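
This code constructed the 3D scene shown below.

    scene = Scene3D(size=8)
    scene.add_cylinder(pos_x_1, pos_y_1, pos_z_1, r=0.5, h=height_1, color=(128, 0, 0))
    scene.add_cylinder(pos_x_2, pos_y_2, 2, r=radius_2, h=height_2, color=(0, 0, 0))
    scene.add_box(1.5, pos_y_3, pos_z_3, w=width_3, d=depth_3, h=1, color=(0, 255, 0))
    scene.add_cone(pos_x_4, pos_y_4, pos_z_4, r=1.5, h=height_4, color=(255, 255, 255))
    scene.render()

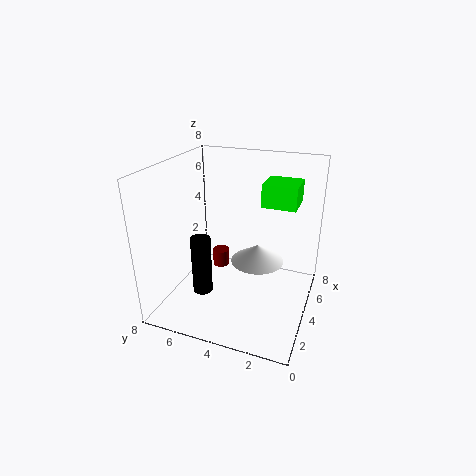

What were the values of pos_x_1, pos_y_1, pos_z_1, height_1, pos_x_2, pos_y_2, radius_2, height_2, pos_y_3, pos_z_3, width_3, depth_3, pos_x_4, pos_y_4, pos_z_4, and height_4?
pos_x_1 = 5; pos_y_1 = 5.5; pos_z_1 = 1.5; height_1 = 1; pos_x_2 = 1.5; pos_y_2 = 5; radius_2 = 0.5; height_2 = 3; pos_y_3 = 0.5; pos_z_3 = 7; width_3 = 1.5; depth_3 = 1.5; pos_x_4 = 4.5; pos_y_4 = 3; pos_z_4 = 2.5; height_4 = 1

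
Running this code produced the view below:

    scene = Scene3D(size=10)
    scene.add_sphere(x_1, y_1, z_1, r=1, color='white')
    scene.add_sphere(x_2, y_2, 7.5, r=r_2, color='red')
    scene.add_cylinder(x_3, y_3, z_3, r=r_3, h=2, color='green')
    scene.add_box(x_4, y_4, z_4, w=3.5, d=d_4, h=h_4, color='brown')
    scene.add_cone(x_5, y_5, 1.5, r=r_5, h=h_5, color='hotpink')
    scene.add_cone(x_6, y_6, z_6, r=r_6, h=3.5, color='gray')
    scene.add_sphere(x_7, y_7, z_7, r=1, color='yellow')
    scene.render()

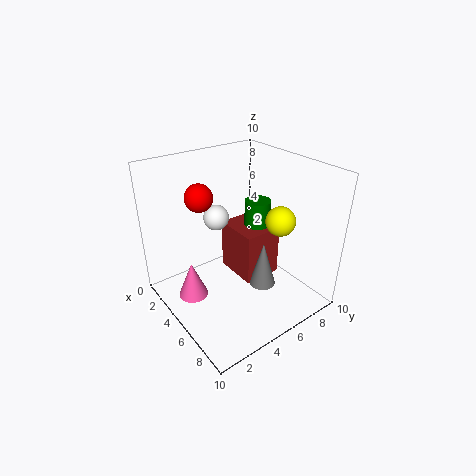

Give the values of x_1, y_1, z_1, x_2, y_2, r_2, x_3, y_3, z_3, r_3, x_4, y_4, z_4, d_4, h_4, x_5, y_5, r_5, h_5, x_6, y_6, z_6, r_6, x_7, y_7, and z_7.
x_1 = 1.5, y_1 = 5.5, z_1 = 5, x_2 = 2.5, y_2 = 3.5, r_2 = 1, x_3 = 3.5, y_3 = 8, z_3 = 4.5, r_3 = 1, x_4 = 1.5, y_4 = 6, z_4 = 0.5, d_4 = 3, h_4 = 4, x_5 = 4.5, y_5 = 1.5, r_5 = 1, h_5 = 2.5, x_6 = 5.5, y_6 = 7, z_6 = 0.5, r_6 = 1, x_7 = 7, y_7 = 7, z_7 = 6.5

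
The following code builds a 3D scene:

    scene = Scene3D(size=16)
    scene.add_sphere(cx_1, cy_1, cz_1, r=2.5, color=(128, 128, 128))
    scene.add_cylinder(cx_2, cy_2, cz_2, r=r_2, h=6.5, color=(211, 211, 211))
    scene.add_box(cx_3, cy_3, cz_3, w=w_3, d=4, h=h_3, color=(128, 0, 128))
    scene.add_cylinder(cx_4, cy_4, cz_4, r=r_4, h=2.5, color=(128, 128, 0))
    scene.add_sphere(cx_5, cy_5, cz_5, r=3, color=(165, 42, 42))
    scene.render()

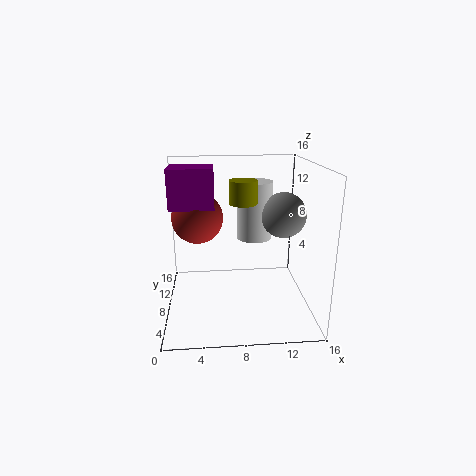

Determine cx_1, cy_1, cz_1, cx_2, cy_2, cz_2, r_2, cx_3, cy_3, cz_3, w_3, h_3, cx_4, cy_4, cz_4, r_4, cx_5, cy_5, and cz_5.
cx_1 = 13; cy_1 = 8; cz_1 = 10.5; cx_2 = 10; cy_2 = 9.5; cz_2 = 7.5; r_2 = 2; cx_3 = 0.5; cy_3 = 8.5; cz_3 = 11; w_3 = 5; h_3 = 4.5; cx_4 = 8.5; cy_4 = 7.5; cz_4 = 12; r_4 = 1.5; cx_5 = 3.5; cy_5 = 11; cz_5 = 9.5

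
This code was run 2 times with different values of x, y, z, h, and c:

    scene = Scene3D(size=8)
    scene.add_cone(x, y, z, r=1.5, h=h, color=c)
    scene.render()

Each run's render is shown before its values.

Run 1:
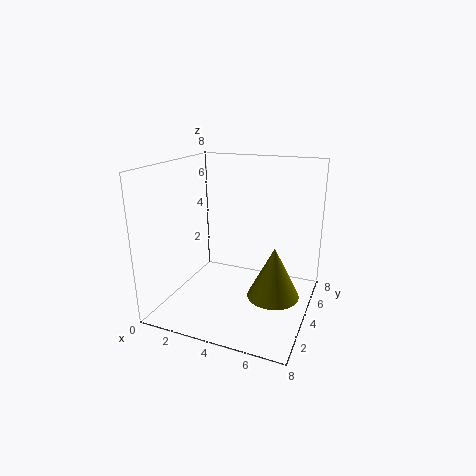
x = 6
y = 4.5
z = 0.5
h = 3
c = 'olive'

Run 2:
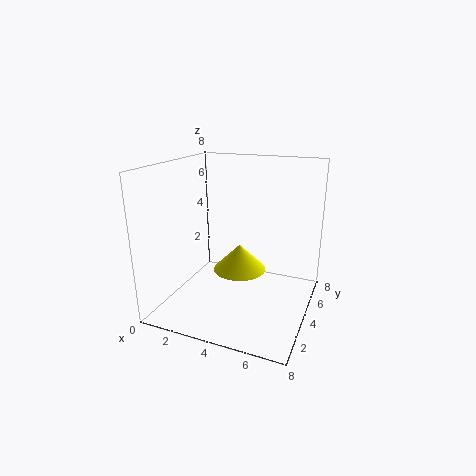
x = 4
y = 4.25
z = 2
h = 1.5
c = 'yellow'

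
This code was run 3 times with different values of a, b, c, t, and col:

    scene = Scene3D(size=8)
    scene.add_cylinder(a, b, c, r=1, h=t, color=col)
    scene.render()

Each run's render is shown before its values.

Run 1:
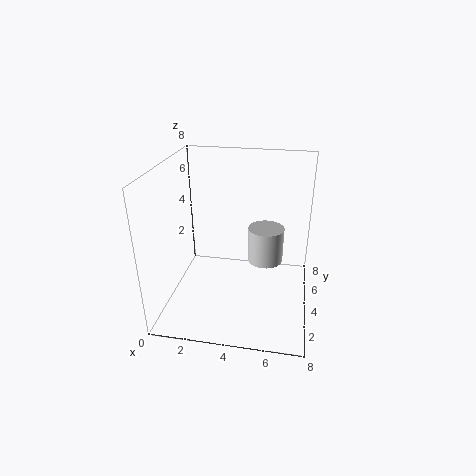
a = 5.5
b = 4.5
c = 2.5
t = 2
col = 'lightgray'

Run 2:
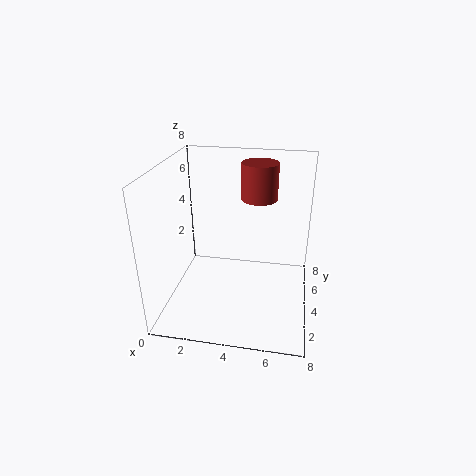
a = 5
b = 5
c = 6
t = 2
col = 'brown'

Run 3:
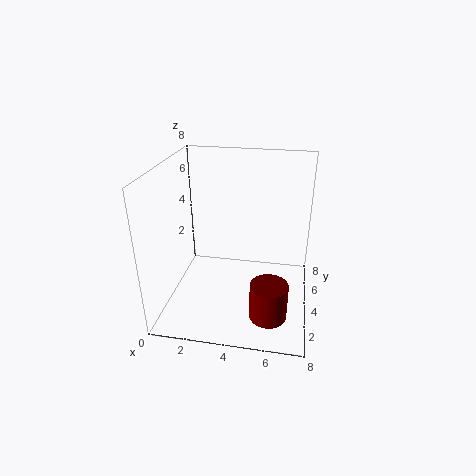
a = 6
b = 2
c = 0.5
t = 2
col = 'maroon'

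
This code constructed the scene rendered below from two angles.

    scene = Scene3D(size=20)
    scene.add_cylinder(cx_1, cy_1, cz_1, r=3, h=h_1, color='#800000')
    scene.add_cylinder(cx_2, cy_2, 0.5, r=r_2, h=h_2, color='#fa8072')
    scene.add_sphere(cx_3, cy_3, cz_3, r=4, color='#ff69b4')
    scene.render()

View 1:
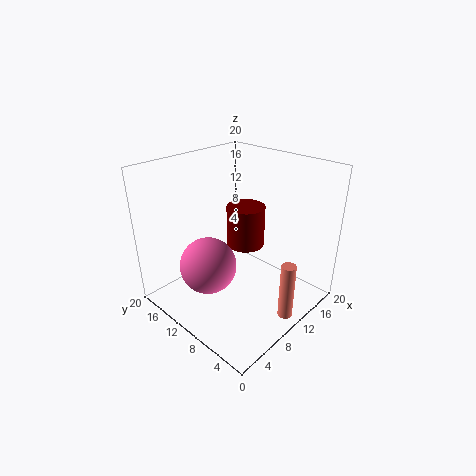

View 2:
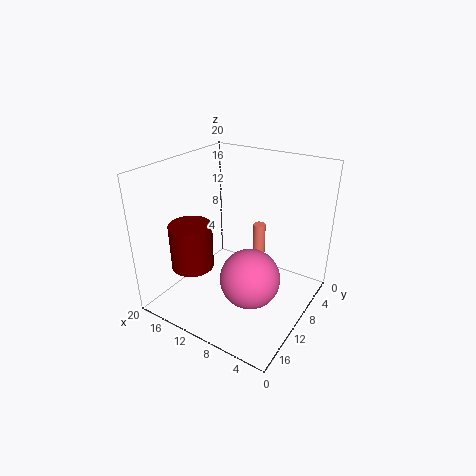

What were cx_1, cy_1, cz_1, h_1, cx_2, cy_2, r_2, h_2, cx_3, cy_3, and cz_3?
cx_1 = 15.5
cy_1 = 13.5
cz_1 = 5.5
h_1 = 6.5
cx_2 = 11
cy_2 = 2
r_2 = 1
h_2 = 8
cx_3 = 6.5
cy_3 = 12.5
cz_3 = 6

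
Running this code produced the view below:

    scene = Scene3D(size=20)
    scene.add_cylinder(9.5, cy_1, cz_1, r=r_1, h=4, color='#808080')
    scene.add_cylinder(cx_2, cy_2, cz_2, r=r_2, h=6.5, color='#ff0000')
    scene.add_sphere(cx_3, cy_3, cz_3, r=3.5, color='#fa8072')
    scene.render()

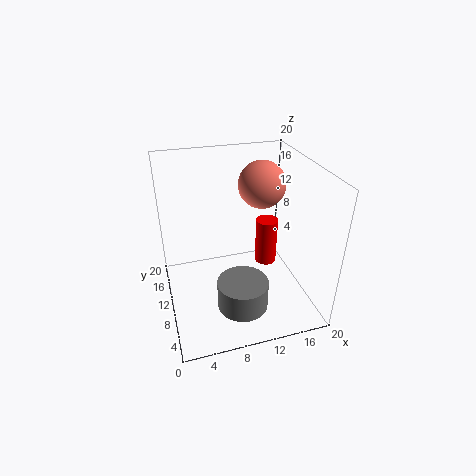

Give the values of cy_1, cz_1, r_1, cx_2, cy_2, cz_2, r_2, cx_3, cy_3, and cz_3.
cy_1 = 6
cz_1 = 1.5
r_1 = 3.5
cx_2 = 14
cy_2 = 9.5
cz_2 = 6
r_2 = 1.5
cx_3 = 15
cy_3 = 14.5
cz_3 = 15.5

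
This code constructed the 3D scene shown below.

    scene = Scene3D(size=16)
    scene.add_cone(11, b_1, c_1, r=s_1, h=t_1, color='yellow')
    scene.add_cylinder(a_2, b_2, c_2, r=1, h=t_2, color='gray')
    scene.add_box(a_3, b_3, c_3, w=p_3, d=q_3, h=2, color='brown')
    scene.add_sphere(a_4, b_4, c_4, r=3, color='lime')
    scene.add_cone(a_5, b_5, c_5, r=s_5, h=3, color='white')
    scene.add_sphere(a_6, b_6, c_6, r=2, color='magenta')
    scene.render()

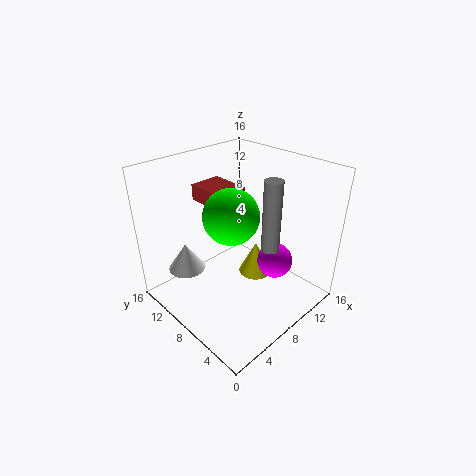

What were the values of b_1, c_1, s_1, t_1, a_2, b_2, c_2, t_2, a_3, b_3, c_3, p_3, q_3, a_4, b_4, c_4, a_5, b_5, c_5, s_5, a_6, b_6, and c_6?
b_1 = 8; c_1 = 2; s_1 = 2; t_1 = 4; a_2 = 10; b_2 = 5; c_2 = 7; t_2 = 8; a_3 = 8; b_3 = 11; c_3 = 10; p_3 = 4; q_3 = 5; a_4 = 7; b_4 = 8; c_4 = 11; a_5 = 3; b_5 = 11; c_5 = 5; s_5 = 2; a_6 = 11; b_6 = 5; c_6 = 5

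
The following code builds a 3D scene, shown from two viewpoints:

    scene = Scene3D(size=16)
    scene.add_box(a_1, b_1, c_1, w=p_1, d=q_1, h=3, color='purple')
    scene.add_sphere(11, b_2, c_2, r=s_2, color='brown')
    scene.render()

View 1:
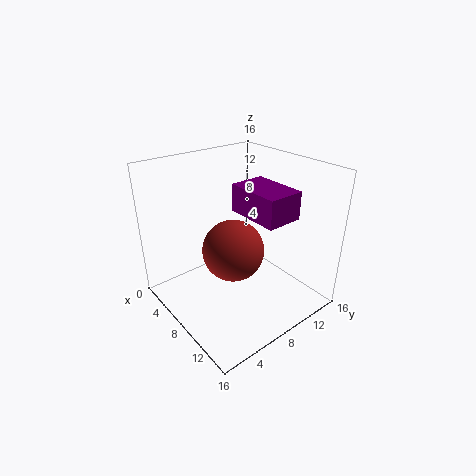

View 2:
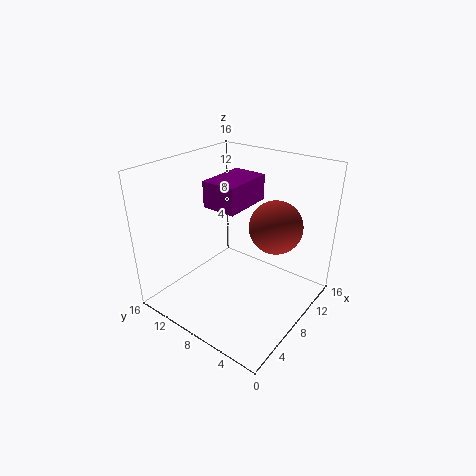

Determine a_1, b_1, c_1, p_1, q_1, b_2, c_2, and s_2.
a_1 = 7; b_1 = 8; c_1 = 11; p_1 = 6; q_1 = 4; b_2 = 5; c_2 = 9; s_2 = 3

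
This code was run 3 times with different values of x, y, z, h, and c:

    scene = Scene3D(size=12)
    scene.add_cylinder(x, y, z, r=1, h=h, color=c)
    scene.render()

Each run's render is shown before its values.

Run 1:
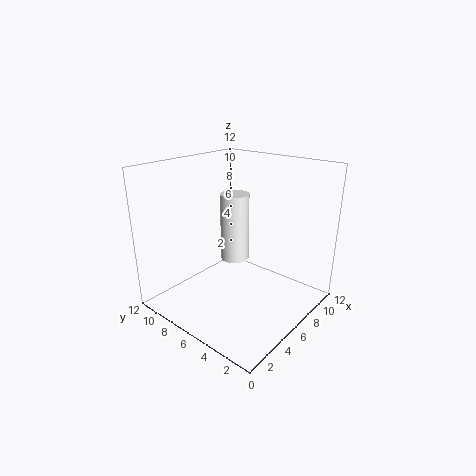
x = 3.25; y = 4; z = 6; h = 4.75; c = 'white'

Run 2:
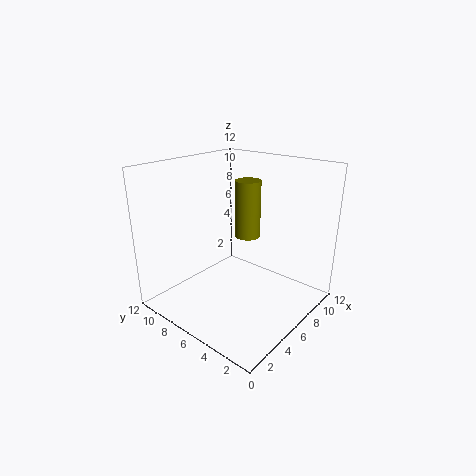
x = 6; y = 5; z = 6.5; h = 4.5; c = 'olive'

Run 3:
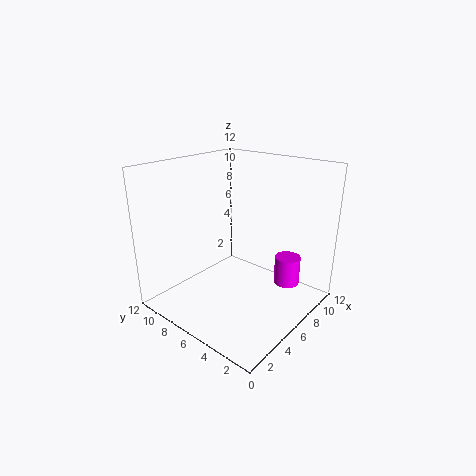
x = 7; y = 1.75; z = 3; h = 2.25; c = 'magenta'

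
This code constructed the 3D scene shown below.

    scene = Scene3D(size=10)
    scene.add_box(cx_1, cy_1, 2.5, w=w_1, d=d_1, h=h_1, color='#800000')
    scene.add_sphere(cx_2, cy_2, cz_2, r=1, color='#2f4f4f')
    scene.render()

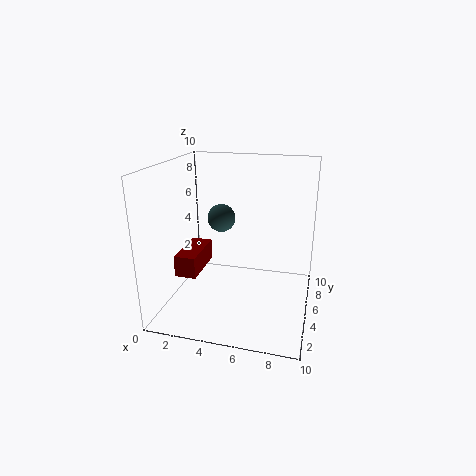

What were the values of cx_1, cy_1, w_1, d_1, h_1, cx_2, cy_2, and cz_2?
cx_1 = 1; cy_1 = 3; w_1 = 1.5; d_1 = 3.5; h_1 = 1.5; cx_2 = 3.5; cy_2 = 6; cz_2 = 6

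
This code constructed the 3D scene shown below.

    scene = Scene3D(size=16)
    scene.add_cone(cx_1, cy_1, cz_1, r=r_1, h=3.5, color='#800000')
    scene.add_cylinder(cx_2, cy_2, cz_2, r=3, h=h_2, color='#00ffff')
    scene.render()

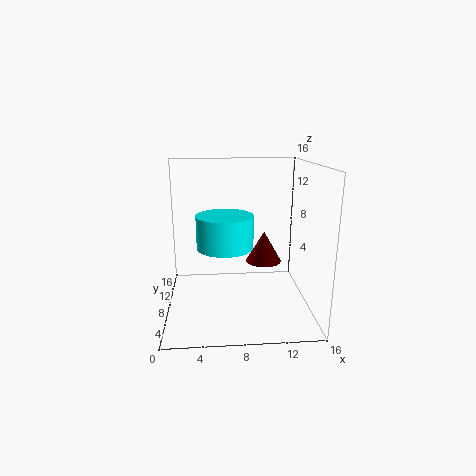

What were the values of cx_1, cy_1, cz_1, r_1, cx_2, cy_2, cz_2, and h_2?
cx_1 = 11; cy_1 = 8.5; cz_1 = 5; r_1 = 2; cx_2 = 6.5; cy_2 = 6.5; cz_2 = 7.5; h_2 = 3.5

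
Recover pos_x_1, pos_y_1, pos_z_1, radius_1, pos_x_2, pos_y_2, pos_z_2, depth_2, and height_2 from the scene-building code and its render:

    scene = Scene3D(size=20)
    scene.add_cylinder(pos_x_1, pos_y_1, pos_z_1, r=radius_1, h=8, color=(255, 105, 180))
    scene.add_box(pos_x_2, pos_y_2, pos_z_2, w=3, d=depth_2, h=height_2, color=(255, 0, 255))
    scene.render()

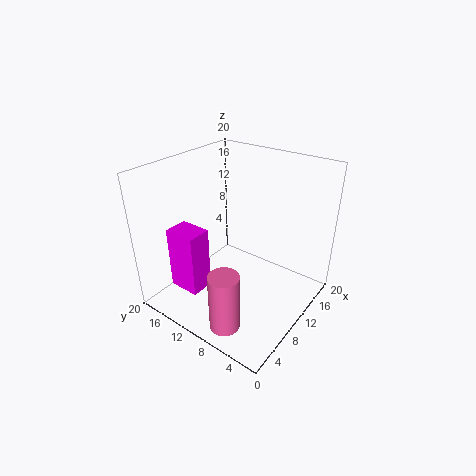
pos_x_1 = 3
pos_y_1 = 7
pos_z_1 = 1
radius_1 = 2
pos_x_2 = 1
pos_y_2 = 10
pos_z_2 = 6
depth_2 = 4
height_2 = 8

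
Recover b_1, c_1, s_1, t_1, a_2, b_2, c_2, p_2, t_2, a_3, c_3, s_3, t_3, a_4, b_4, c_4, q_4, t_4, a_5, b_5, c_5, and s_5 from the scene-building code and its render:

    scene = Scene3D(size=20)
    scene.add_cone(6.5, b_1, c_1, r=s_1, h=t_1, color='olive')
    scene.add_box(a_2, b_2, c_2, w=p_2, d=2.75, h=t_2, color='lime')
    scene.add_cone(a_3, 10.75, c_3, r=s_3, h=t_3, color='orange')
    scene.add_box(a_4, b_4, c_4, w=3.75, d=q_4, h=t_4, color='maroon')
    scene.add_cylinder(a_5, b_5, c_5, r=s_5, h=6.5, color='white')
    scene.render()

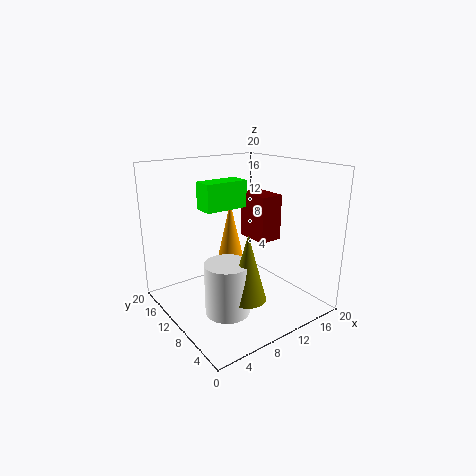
b_1 = 3.25
c_1 = 5
s_1 = 2.25
t_1 = 8.25
a_2 = 4.5
b_2 = 8.5
c_2 = 14.75
p_2 = 5.75
t_2 = 3.5
a_3 = 9.25
c_3 = 7.25
s_3 = 1.75
t_3 = 7.75
a_4 = 15.75
b_4 = 11.5
c_4 = 7.25
q_4 = 5.5
t_4 = 7.25
a_5 = 4.75
b_5 = 5
c_5 = 3
s_5 = 2.75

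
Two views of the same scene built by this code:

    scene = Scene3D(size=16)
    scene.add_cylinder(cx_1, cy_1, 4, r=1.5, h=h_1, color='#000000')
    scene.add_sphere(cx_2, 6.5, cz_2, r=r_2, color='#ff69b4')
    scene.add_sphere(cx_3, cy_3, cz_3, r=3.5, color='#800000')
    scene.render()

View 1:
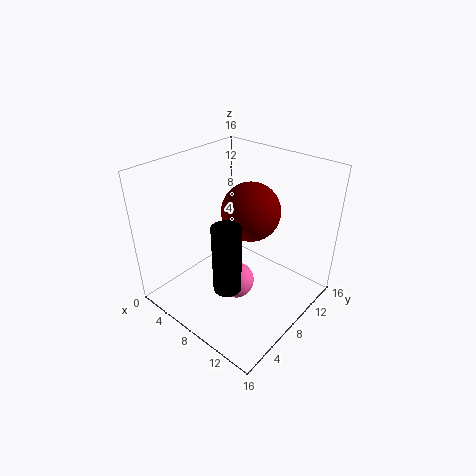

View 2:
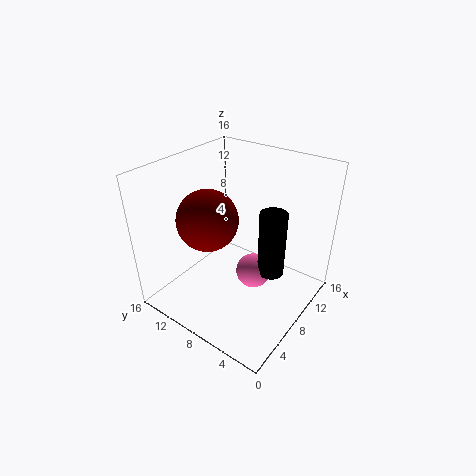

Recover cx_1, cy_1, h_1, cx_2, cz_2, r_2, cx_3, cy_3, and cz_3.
cx_1 = 9.5
cy_1 = 4.5
h_1 = 7.5
cx_2 = 9
cz_2 = 3.5
r_2 = 2
cx_3 = 7
cy_3 = 11.5
cz_3 = 9.5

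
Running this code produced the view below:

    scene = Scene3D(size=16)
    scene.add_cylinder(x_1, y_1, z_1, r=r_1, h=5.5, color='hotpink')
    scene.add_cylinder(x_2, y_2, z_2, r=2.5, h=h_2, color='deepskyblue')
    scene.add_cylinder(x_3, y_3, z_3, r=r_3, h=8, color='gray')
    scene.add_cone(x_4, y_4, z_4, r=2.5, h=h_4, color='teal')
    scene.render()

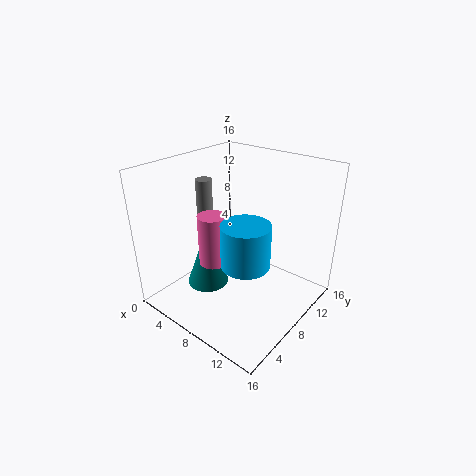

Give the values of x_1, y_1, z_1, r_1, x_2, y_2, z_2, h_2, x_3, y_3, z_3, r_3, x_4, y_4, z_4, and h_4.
x_1 = 7, y_1 = 5, z_1 = 6, r_1 = 1.5, x_2 = 11, y_2 = 5.5, z_2 = 7, h_2 = 4.5, x_3 = 1.5, y_3 = 9.5, z_3 = 5, r_3 = 1, x_4 = 4, y_4 = 7, z_4 = 1, h_4 = 7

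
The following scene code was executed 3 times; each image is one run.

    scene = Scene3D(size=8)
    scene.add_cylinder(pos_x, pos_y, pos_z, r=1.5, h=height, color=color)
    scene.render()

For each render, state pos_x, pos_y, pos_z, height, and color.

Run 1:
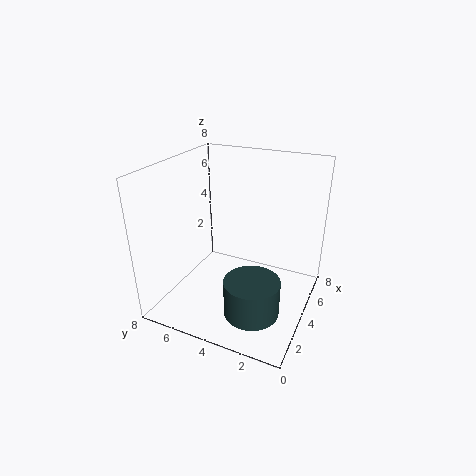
pos_x = 2.5; pos_y = 2.5; pos_z = 0.5; height = 2; color = 'darkslategray'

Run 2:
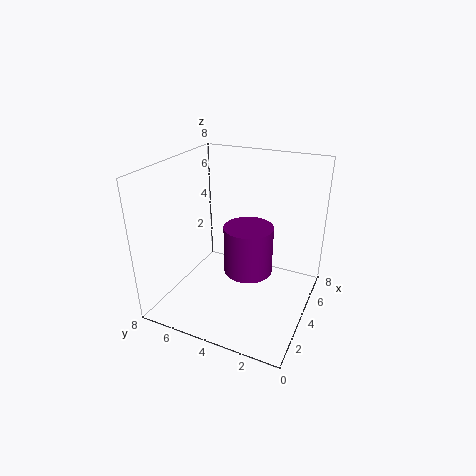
pos_x = 5.5; pos_y = 4; pos_z = 1; height = 3; color = 'purple'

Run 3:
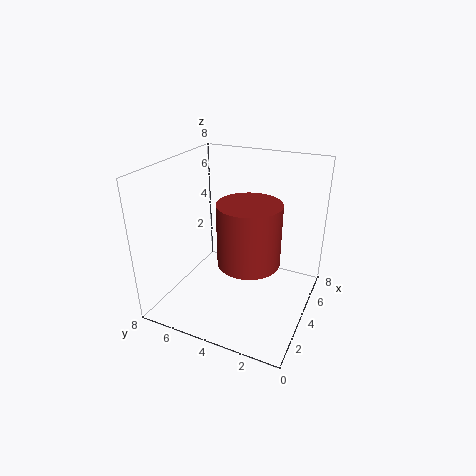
pos_x = 2; pos_y = 2.5; pos_z = 4; height = 3; color = 'brown'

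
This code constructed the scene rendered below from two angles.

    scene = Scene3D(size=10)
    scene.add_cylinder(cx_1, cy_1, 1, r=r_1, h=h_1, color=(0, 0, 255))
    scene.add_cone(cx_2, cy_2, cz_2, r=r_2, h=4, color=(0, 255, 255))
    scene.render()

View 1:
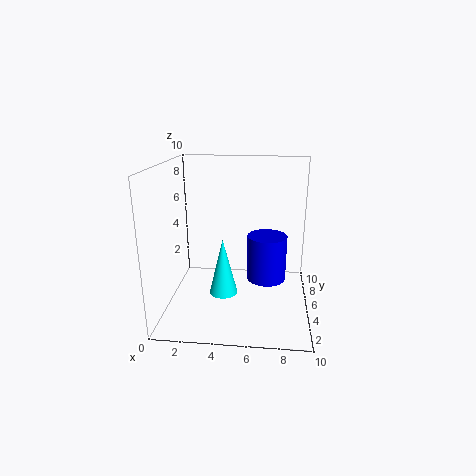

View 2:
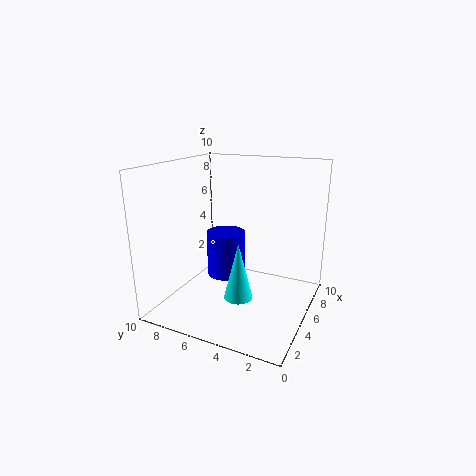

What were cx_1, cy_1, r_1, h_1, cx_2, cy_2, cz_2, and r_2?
cx_1 = 7
cy_1 = 7
r_1 = 1.5
h_1 = 3.5
cx_2 = 4
cy_2 = 4.5
cz_2 = 1
r_2 = 1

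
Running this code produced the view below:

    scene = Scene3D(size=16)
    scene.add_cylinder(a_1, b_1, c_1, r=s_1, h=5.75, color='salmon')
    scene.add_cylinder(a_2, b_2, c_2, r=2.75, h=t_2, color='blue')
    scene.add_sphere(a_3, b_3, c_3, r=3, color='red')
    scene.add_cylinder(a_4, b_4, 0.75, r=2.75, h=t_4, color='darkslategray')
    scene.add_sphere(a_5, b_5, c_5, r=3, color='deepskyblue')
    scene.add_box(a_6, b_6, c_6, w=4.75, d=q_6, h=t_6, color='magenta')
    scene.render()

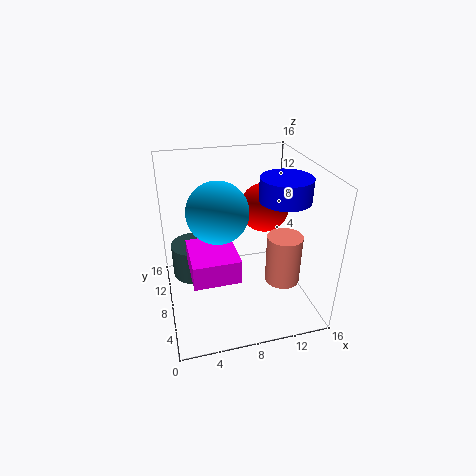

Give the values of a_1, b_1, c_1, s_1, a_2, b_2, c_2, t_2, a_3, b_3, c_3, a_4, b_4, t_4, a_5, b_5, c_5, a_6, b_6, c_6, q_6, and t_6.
a_1 = 13, b_1 = 6.5, c_1 = 2.5, s_1 = 2, a_2 = 12.75, b_2 = 6.75, c_2 = 12.5, t_2 = 2.5, a_3 = 12.5, b_3 = 12.25, c_3 = 9.25, a_4 = 3.5, b_4 = 13, t_4 = 4.25, a_5 = 5.25, b_5 = 5.25, c_5 = 12.75, a_6 = 2.25, b_6 = 2.75, c_6 = 6, q_6 = 5.5, t_6 = 2.5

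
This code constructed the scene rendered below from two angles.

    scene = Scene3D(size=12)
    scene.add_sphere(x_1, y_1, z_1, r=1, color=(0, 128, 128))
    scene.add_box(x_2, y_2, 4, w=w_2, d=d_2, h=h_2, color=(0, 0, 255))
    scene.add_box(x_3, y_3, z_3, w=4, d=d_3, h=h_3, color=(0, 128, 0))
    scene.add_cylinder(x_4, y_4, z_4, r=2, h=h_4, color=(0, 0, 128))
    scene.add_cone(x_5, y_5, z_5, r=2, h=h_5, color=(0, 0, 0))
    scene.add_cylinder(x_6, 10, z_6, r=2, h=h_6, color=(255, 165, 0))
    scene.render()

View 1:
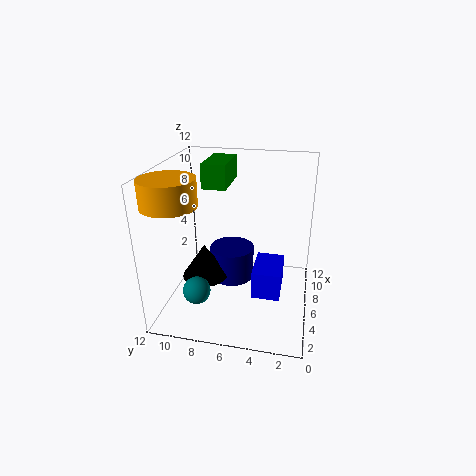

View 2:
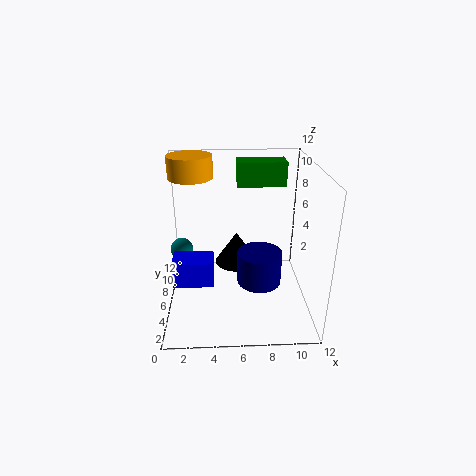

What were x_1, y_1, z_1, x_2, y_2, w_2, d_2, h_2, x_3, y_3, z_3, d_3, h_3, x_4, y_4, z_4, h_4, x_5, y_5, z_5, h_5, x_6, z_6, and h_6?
x_1 = 1; y_1 = 8; z_1 = 4; x_2 = 1; y_2 = 2; w_2 = 3; d_2 = 2; h_2 = 2; x_3 = 6; y_3 = 7; z_3 = 10; d_3 = 2; h_3 = 2; x_4 = 8; y_4 = 7; z_4 = 1; h_4 = 3; x_5 = 6; y_5 = 9; z_5 = 2; h_5 = 3; x_6 = 2; z_6 = 10; h_6 = 2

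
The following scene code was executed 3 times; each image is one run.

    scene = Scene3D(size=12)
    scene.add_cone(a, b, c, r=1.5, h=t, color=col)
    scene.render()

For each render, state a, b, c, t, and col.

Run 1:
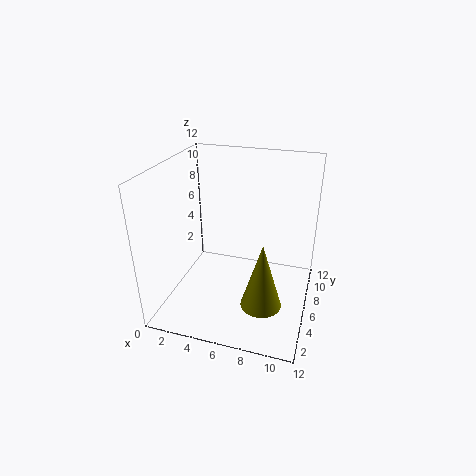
a = 9
b = 2
c = 3
t = 5
col = 'olive'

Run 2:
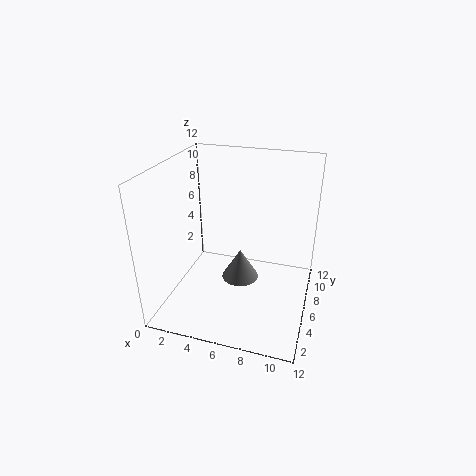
a = 6.5
b = 5
c = 3
t = 2.5
col = 'gray'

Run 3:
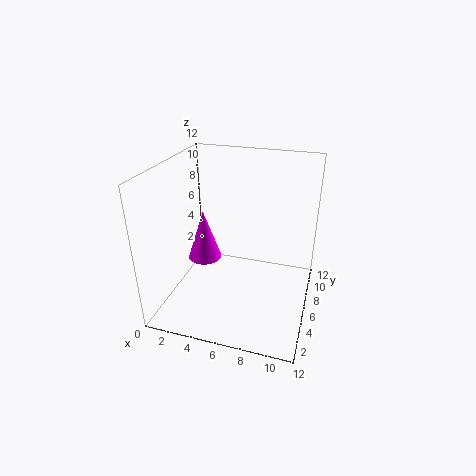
a = 2.5
b = 7
c = 3
t = 4.5
col = 'magenta'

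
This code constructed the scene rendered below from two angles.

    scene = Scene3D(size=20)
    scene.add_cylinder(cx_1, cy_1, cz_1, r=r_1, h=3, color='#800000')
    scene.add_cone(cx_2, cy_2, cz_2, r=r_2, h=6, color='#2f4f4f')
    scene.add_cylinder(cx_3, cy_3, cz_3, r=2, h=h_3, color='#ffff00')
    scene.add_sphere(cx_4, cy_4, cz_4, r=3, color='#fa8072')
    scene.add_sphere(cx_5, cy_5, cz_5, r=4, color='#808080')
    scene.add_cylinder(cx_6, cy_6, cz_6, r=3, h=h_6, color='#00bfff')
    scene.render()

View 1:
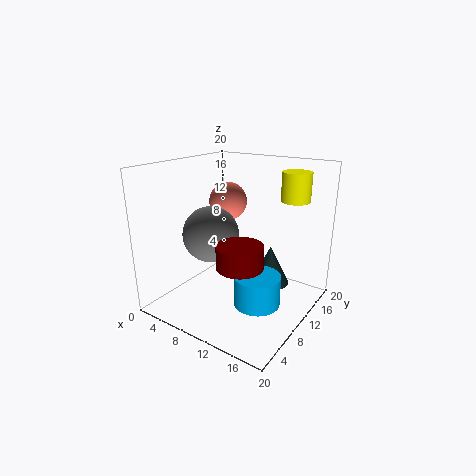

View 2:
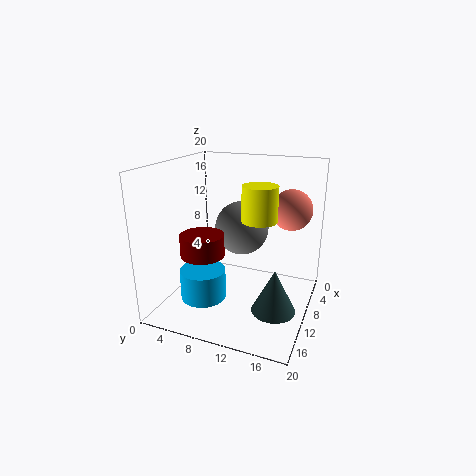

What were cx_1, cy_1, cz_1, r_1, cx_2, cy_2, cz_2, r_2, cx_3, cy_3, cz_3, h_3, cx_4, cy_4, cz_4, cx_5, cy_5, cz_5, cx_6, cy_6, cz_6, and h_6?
cx_1 = 13; cy_1 = 6; cz_1 = 8; r_1 = 3; cx_2 = 12; cy_2 = 16; cz_2 = 1; r_2 = 3; cx_3 = 16; cy_3 = 15; cz_3 = 15; h_3 = 4; cx_4 = 4; cy_4 = 16; cz_4 = 13; cx_5 = 6; cy_5 = 9; cz_5 = 10; cx_6 = 15; cy_6 = 7; cz_6 = 3; h_6 = 4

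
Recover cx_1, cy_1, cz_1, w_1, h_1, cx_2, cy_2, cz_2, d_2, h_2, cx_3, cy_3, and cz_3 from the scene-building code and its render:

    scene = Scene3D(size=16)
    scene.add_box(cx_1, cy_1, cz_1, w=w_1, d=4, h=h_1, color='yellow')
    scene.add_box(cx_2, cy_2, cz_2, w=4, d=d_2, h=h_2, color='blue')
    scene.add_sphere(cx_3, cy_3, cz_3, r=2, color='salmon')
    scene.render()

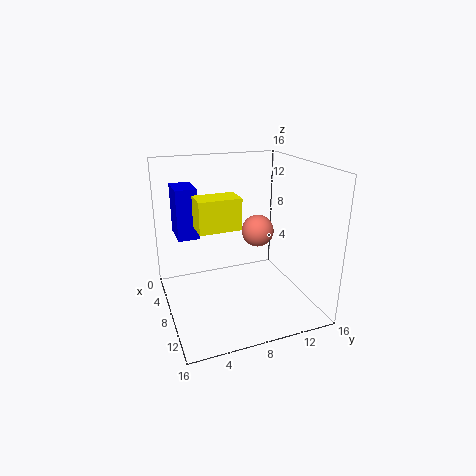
cx_1 = 10.5
cy_1 = 2.5
cz_1 = 11
w_1 = 2.5
h_1 = 3
cx_2 = 0.5
cy_2 = 2
cz_2 = 7
d_2 = 2.5
h_2 = 6
cx_3 = 4.5
cy_3 = 12
cz_3 = 7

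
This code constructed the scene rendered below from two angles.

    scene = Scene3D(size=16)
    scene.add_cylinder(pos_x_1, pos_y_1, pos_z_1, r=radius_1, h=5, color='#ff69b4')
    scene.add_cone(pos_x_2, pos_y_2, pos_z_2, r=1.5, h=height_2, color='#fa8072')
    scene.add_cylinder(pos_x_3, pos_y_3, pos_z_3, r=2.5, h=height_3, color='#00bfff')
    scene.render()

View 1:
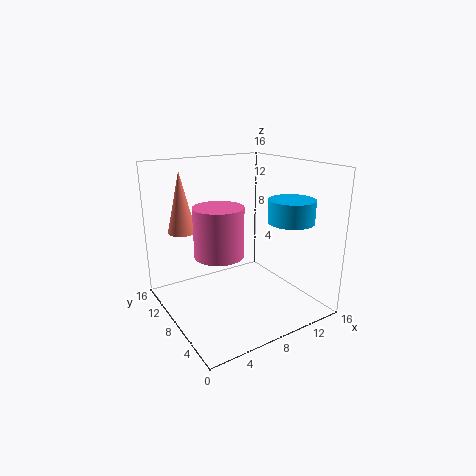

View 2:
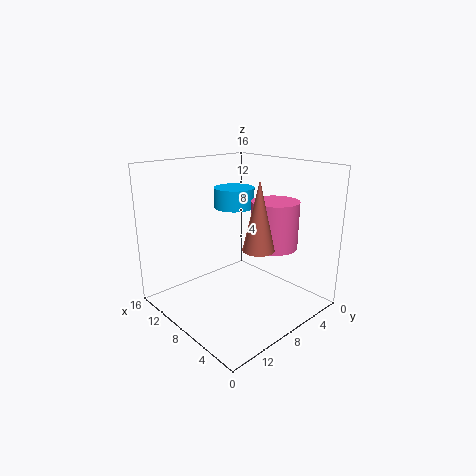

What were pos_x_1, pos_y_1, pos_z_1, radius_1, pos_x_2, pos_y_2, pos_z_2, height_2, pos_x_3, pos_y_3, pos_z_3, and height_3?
pos_x_1 = 4.5; pos_y_1 = 6; pos_z_1 = 7.5; radius_1 = 2.5; pos_x_2 = 2.5; pos_y_2 = 10.5; pos_z_2 = 9; height_2 = 6.5; pos_x_3 = 12.5; pos_y_3 = 4.5; pos_z_3 = 10; height_3 = 2.5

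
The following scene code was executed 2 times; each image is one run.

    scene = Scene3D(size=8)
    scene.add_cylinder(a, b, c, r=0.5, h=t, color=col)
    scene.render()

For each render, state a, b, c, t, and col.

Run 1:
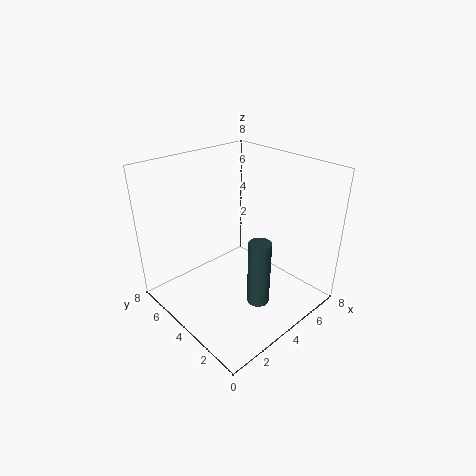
a = 2
b = 0.5
c = 3
t = 3
col = 'darkslategray'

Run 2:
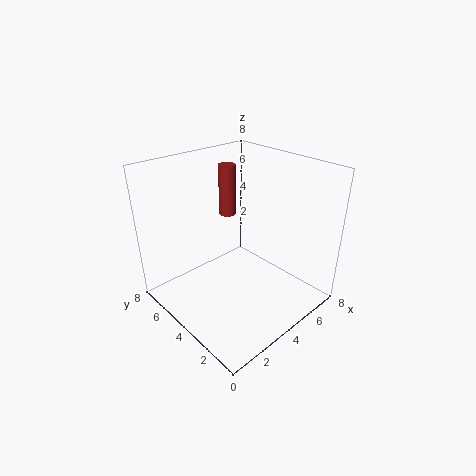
a = 5
b = 6
c = 4.5
t = 3
col = 'brown'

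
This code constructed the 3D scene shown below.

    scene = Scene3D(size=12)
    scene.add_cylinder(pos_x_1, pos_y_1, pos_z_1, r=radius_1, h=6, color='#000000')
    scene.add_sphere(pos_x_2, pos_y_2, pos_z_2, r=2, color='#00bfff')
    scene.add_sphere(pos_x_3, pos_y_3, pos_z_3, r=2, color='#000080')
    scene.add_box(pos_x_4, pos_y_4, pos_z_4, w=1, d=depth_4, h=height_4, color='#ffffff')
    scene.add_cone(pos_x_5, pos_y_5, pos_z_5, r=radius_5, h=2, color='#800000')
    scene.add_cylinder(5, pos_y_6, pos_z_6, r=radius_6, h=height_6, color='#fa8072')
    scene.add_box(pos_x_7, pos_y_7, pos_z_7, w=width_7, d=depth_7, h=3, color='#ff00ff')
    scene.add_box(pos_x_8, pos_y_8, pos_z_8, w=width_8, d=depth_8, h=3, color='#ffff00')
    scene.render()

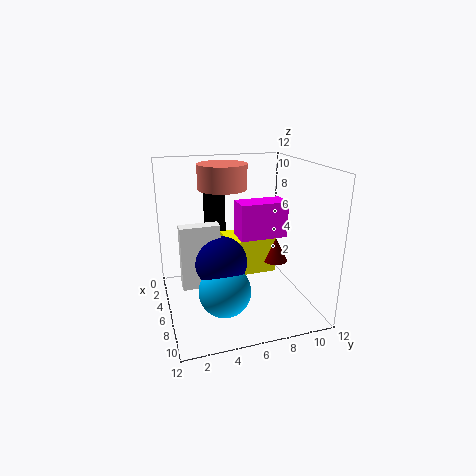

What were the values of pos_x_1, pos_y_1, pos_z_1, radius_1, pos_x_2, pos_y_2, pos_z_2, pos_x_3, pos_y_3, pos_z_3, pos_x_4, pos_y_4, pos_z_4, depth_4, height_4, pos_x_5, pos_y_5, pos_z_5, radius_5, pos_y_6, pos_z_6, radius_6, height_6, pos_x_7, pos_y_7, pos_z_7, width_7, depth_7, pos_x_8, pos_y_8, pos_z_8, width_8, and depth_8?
pos_x_1 = 2, pos_y_1 = 5, pos_z_1 = 3, radius_1 = 1, pos_x_2 = 9, pos_y_2 = 4, pos_z_2 = 3, pos_x_3 = 8, pos_y_3 = 4, pos_z_3 = 5, pos_x_4 = 7, pos_y_4 = 1, pos_z_4 = 3, depth_4 = 3, height_4 = 5, pos_x_5 = 7, pos_y_5 = 9, pos_z_5 = 4, radius_5 = 1, pos_y_6 = 5, pos_z_6 = 10, radius_6 = 2, height_6 = 2, pos_x_7 = 5, pos_y_7 = 6, pos_z_7 = 6, width_7 = 2, depth_7 = 4, pos_x_8 = 4, pos_y_8 = 5, pos_z_8 = 3, width_8 = 3, depth_8 = 4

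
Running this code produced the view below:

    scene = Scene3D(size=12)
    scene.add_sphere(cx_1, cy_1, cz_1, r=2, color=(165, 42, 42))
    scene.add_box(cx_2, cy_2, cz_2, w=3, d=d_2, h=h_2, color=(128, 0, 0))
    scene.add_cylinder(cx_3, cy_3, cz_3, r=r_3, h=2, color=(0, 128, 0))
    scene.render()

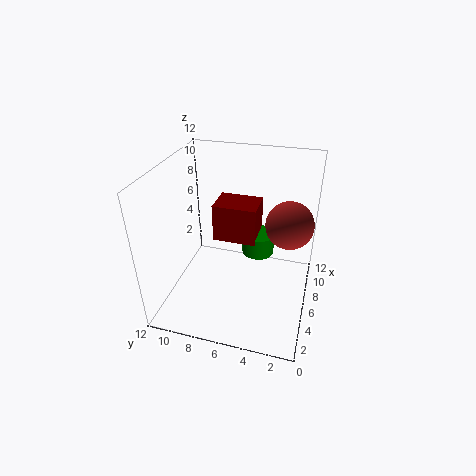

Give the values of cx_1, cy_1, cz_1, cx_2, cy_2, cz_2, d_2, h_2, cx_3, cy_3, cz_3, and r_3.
cx_1 = 7.5, cy_1 = 2, cz_1 = 7, cx_2 = 8, cy_2 = 5, cz_2 = 4, d_2 = 4, h_2 = 3.5, cx_3 = 9.5, cy_3 = 5, cz_3 = 2.5, r_3 = 1.5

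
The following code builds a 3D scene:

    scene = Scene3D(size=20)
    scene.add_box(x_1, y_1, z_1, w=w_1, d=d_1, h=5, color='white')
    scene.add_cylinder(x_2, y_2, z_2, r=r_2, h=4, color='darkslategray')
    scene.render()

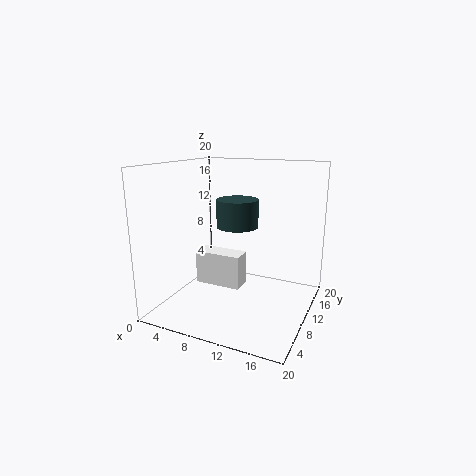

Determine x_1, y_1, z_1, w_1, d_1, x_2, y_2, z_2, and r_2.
x_1 = 3, y_1 = 10, z_1 = 2, w_1 = 7, d_1 = 3, x_2 = 9, y_2 = 12, z_2 = 11, r_2 = 3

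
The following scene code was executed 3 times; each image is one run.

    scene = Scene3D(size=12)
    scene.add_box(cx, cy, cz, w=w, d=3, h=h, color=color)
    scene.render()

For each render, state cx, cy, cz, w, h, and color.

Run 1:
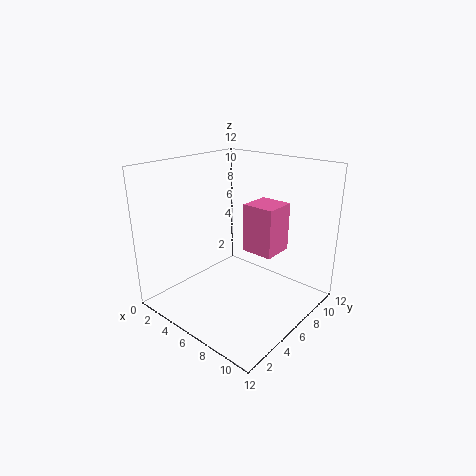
cx = 4.5; cy = 8.5; cz = 3.5; w = 3; h = 4.5; color = 'hotpink'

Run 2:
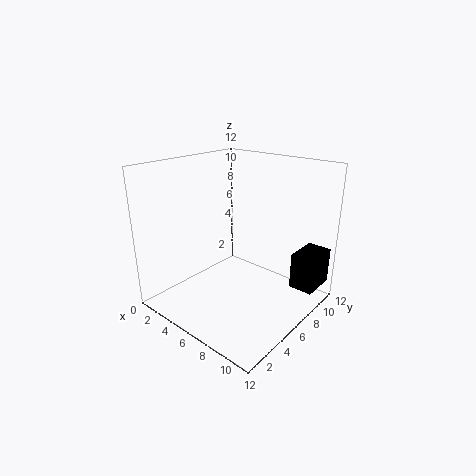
cx = 10; cy = 8; cz = 2; w = 2; h = 3; color = 'black'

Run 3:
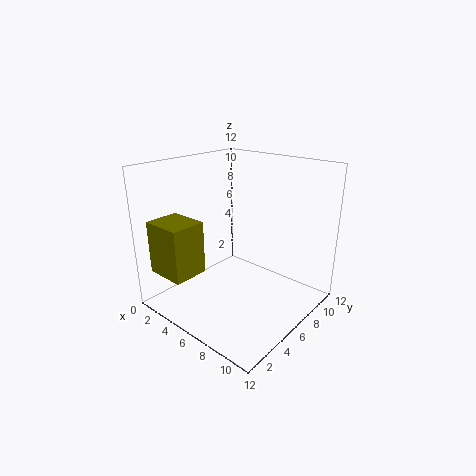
cx = 0.5; cy = 1; cz = 3; w = 3.5; h = 4.5; color = 'olive'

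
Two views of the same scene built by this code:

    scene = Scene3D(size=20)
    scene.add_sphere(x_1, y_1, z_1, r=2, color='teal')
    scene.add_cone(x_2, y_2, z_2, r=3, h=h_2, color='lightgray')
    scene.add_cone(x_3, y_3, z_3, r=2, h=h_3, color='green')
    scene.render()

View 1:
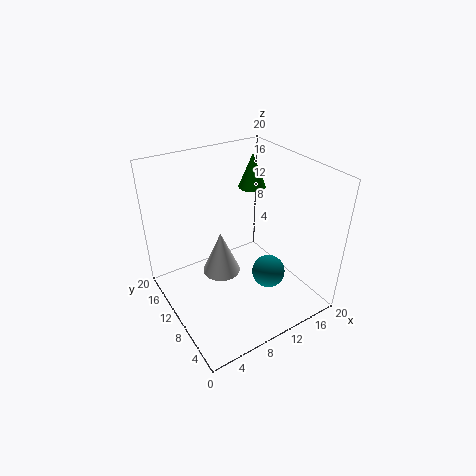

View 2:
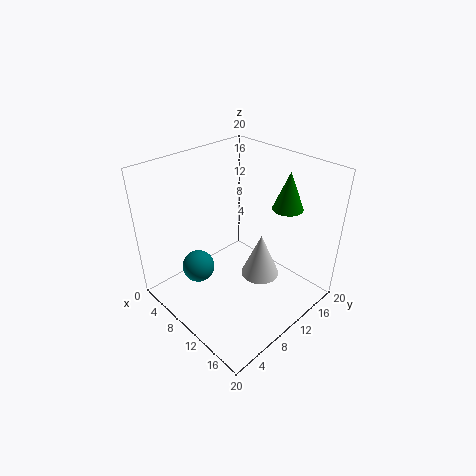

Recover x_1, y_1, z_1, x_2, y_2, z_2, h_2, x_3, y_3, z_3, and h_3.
x_1 = 10; y_1 = 3; z_1 = 9; x_2 = 10; y_2 = 15; z_2 = 1; h_2 = 7; x_3 = 15; y_3 = 14; z_3 = 15; h_3 = 5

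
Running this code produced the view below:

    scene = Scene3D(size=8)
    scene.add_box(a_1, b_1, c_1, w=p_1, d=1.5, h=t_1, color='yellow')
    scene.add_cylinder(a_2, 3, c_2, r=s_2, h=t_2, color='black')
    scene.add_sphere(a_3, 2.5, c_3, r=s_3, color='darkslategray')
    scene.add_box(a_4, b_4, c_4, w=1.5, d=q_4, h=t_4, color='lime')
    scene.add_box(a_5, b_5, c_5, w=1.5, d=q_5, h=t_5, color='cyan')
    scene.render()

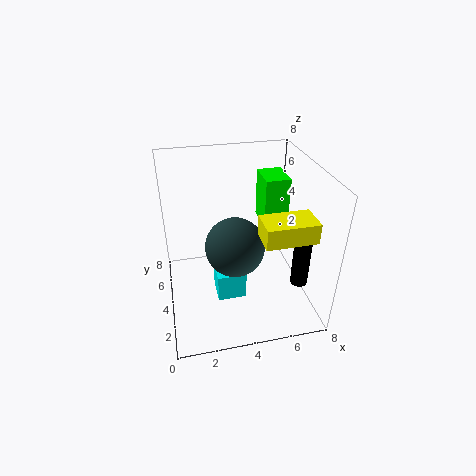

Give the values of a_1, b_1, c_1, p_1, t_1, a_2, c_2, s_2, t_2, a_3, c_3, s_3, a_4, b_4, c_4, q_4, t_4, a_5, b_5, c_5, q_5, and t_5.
a_1 = 4.5
b_1 = 0.5
c_1 = 5.5
p_1 = 2.5
t_1 = 1
a_2 = 7.5
c_2 = 1
s_2 = 0.5
t_2 = 3
a_3 = 3.5
c_3 = 4.5
s_3 = 1.5
a_4 = 6
b_4 = 5.5
c_4 = 3.5
q_4 = 2
t_4 = 3
a_5 = 2.5
b_5 = 2
c_5 = 1.5
q_5 = 1.5
t_5 = 1.5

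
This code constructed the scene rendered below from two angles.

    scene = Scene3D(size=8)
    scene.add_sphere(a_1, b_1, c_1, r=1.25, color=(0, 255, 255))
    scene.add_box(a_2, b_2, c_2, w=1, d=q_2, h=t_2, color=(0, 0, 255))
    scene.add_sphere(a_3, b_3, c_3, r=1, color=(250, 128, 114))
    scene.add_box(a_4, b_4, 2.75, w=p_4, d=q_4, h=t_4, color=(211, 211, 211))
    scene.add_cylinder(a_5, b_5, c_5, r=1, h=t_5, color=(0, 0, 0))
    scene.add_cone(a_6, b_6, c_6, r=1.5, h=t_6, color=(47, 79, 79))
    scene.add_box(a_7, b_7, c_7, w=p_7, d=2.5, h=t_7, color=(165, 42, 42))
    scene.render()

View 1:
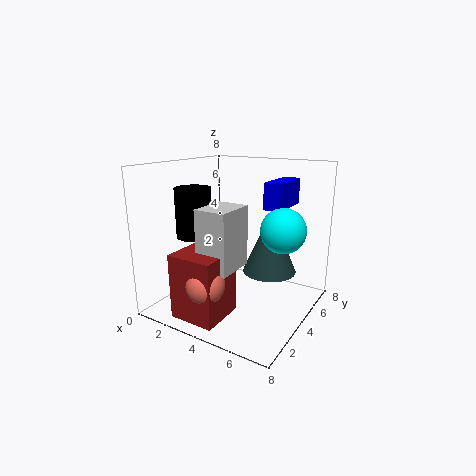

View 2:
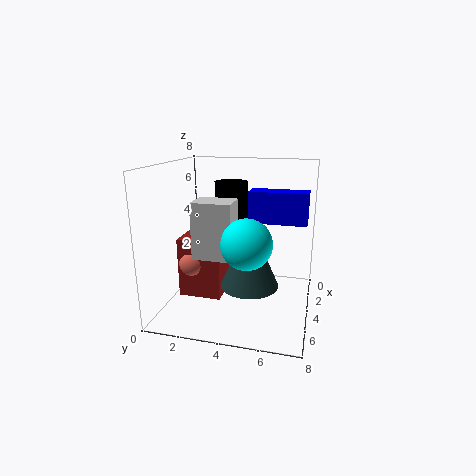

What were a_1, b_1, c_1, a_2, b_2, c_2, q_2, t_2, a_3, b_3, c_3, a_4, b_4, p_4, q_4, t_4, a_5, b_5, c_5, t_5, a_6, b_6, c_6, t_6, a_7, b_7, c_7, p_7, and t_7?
a_1 = 6.25; b_1 = 5; c_1 = 4.5; a_2 = 5; b_2 = 5; c_2 = 5.5; q_2 = 2.75; t_2 = 1.5; a_3 = 3.75; b_3 = 1.25; c_3 = 2.25; a_4 = 3; b_4 = 1.5; p_4 = 1.75; q_4 = 2.25; t_4 = 3.25; a_5 = 1.75; b_5 = 3; c_5 = 4; t_5 = 2.75; a_6 = 5.5; b_6 = 5; c_6 = 2; t_6 = 3.5; a_7 = 2; b_7 = 0.5; c_7 = 0.25; p_7 = 2.5; t_7 = 3.5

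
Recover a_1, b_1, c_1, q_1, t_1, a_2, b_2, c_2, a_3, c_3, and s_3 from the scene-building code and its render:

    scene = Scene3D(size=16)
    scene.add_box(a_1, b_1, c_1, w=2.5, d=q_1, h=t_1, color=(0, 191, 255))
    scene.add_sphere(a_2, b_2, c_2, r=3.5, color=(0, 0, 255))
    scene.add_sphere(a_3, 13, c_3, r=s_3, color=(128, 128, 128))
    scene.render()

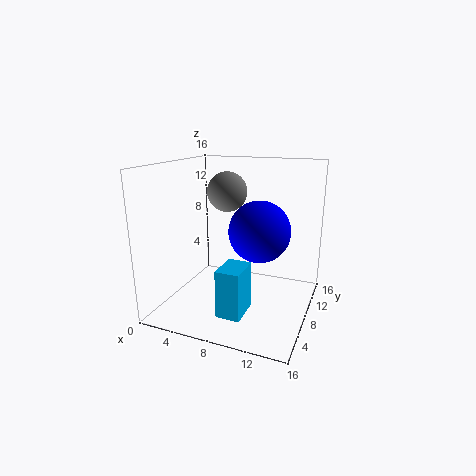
a_1 = 8
b_1 = 2
c_1 = 1.5
q_1 = 3.5
t_1 = 5
a_2 = 10
b_2 = 9.5
c_2 = 8.5
a_3 = 4.5
c_3 = 12
s_3 = 2.5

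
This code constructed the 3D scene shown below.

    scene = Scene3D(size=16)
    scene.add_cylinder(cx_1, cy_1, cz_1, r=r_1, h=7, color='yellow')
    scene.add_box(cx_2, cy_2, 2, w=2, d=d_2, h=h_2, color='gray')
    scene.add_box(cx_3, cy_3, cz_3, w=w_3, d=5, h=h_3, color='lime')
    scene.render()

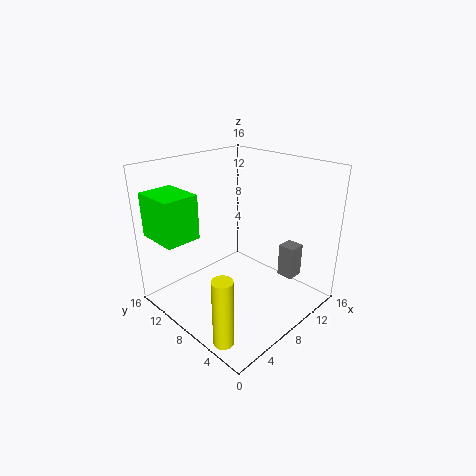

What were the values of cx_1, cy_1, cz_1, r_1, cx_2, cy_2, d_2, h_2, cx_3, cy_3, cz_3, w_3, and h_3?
cx_1 = 1, cy_1 = 3, cz_1 = 1, r_1 = 1, cx_2 = 13, cy_2 = 4, d_2 = 2, h_2 = 4, cx_3 = 1, cy_3 = 11, cz_3 = 8, w_3 = 4, h_3 = 5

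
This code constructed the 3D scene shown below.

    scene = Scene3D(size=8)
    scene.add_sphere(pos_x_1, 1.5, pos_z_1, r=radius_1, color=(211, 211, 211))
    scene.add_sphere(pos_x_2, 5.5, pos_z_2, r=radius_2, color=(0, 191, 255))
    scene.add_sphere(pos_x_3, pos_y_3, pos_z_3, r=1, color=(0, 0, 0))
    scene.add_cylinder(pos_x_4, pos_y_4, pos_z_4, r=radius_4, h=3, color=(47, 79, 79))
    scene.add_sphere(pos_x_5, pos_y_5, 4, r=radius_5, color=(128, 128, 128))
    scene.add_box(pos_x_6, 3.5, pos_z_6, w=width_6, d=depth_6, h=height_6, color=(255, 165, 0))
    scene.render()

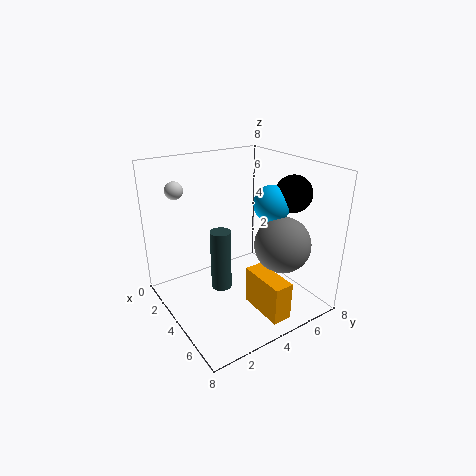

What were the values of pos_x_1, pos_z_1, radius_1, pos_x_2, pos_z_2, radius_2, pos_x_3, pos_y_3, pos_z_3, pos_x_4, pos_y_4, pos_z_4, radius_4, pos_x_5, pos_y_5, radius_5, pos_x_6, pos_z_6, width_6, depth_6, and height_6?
pos_x_1 = 1.5, pos_z_1 = 6.5, radius_1 = 0.5, pos_x_2 = 5, pos_z_2 = 6, radius_2 = 1, pos_x_3 = 5.5, pos_y_3 = 6.5, pos_z_3 = 6.5, pos_x_4 = 5.5, pos_y_4 = 2, pos_z_4 = 2.5, radius_4 = 0.5, pos_x_5 = 6, pos_y_5 = 5.5, radius_5 = 1.5, pos_x_6 = 5.5, pos_z_6 = 1, width_6 = 2.5, depth_6 = 1, height_6 = 2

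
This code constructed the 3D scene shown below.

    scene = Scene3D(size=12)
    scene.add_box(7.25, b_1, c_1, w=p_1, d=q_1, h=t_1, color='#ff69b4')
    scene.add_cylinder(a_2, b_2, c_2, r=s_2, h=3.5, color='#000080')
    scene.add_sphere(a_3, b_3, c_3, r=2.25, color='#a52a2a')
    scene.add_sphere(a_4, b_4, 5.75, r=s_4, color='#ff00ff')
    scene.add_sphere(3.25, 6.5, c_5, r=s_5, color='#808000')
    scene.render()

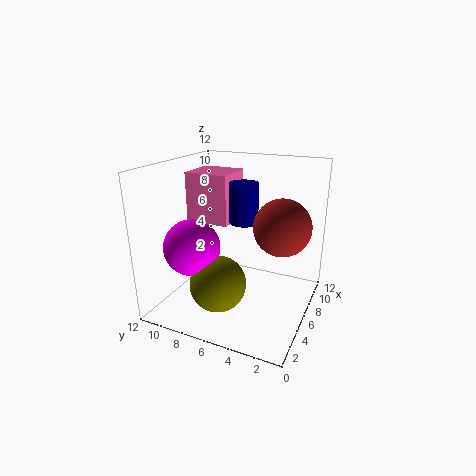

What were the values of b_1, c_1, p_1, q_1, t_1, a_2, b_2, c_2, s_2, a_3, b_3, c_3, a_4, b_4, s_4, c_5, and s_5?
b_1 = 7.75; c_1 = 6.25; p_1 = 3.75; q_1 = 4; t_1 = 4.5; a_2 = 7.75; b_2 = 6.25; c_2 = 6.75; s_2 = 1.25; a_3 = 6; b_3 = 2.25; c_3 = 7.5; a_4 = 3.25; b_4 = 8.75; s_4 = 2.25; c_5 = 3; s_5 = 2.25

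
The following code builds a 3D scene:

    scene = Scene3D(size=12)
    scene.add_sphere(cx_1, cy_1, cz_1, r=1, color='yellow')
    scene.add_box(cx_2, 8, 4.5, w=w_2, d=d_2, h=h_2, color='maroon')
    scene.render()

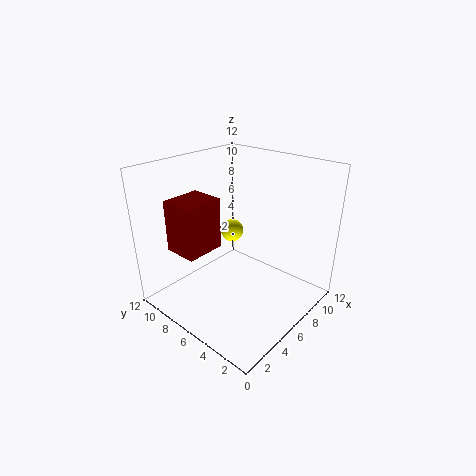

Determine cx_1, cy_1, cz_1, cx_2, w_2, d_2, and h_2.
cx_1 = 7.5
cy_1 = 8
cz_1 = 5.5
cx_2 = 2.5
w_2 = 3.5
d_2 = 3
h_2 = 4.5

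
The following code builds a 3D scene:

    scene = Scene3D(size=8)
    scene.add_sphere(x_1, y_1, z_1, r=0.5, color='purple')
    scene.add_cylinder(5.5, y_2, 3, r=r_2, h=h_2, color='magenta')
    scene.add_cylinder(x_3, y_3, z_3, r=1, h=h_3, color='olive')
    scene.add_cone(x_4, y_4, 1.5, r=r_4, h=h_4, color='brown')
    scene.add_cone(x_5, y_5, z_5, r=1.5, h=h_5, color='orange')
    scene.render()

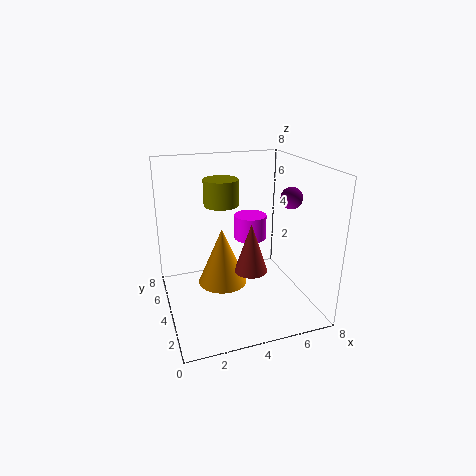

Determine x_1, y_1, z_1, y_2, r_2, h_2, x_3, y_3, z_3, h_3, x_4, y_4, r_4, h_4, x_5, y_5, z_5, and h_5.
x_1 = 5.5; y_1 = 1; z_1 = 7; y_2 = 6; r_2 = 1; h_2 = 1.5; x_3 = 3.5; y_3 = 5.5; z_3 = 5.5; h_3 = 1.5; x_4 = 5; y_4 = 4.5; r_4 = 1; h_4 = 3; x_5 = 3.5; y_5 = 5.5; z_5 = 0.5; h_5 = 3.5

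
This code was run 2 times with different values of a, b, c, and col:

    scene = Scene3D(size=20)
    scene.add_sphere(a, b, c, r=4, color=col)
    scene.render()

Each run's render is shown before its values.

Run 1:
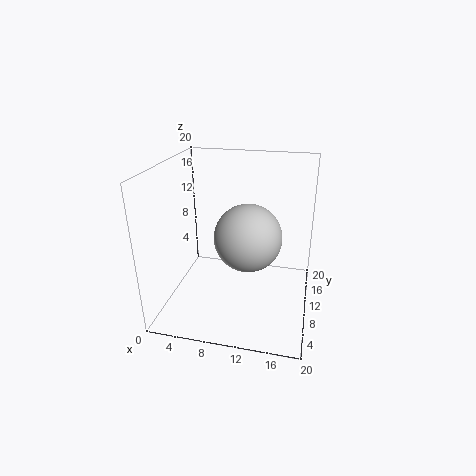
a = 12.5
b = 4.5
c = 13
col = 'lightgray'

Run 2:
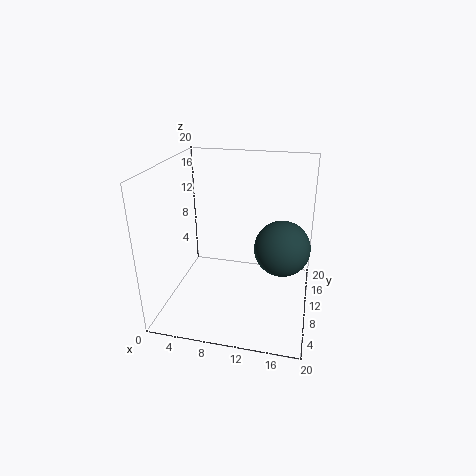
a = 16
b = 12
c = 8
col = 'darkslategray'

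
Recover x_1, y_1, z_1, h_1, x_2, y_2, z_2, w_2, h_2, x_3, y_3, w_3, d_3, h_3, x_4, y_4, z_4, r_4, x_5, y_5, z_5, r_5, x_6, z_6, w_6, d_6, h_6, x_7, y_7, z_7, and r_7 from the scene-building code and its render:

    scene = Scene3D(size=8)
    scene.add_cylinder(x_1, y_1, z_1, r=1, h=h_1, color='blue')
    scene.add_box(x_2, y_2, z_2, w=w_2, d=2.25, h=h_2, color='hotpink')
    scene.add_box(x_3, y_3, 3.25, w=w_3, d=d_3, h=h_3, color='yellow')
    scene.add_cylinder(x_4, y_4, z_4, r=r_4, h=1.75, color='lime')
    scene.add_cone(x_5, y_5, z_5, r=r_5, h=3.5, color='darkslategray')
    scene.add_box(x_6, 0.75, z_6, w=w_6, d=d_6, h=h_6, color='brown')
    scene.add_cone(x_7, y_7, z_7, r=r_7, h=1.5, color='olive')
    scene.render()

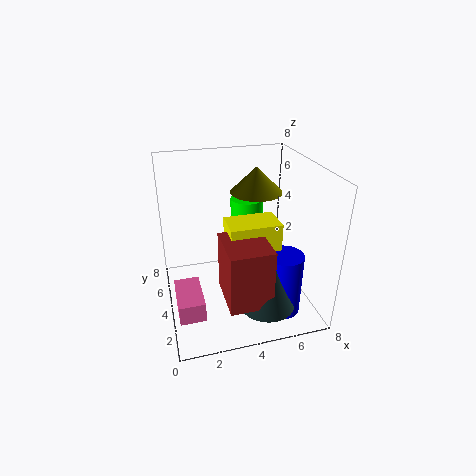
x_1 = 6, y_1 = 2, z_1 = 0.25, h_1 = 3.5, x_2 = 0.25, y_2 = 0.5, z_2 = 1.75, w_2 = 1.25, h_2 = 1, x_3 = 3.25, y_3 = 2.5, w_3 = 2.75, d_3 = 1.75, h_3 = 2, x_4 = 5.25, y_4 = 6.5, z_4 = 3.5, r_4 = 1, x_5 = 5, y_5 = 1.75, z_5 = 1, r_5 = 1.5, x_6 = 2.75, z_6 = 1.5, w_6 = 2.25, d_6 = 2.75, h_6 = 3.25, x_7 = 5.5, y_7 = 5.5, z_7 = 6, r_7 = 1.5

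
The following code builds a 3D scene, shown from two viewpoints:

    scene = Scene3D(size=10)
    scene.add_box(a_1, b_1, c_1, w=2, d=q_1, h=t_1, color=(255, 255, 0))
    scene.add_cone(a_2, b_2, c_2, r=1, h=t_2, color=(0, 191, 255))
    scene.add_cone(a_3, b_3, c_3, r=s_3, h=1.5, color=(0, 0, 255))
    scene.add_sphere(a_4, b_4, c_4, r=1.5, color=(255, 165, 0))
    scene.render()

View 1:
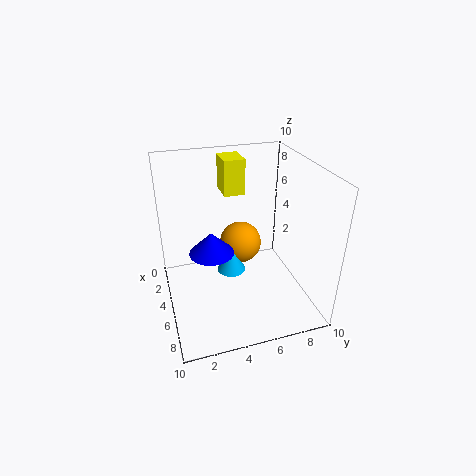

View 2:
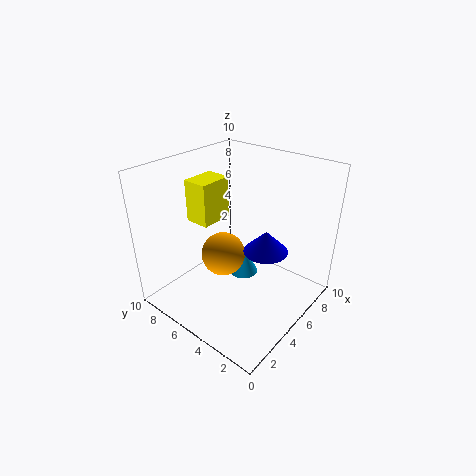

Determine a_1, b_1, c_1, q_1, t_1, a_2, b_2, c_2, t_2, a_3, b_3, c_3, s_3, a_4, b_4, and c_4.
a_1 = 1.5
b_1 = 4.5
c_1 = 7.5
q_1 = 1.5
t_1 = 2.5
a_2 = 5
b_2 = 4.5
c_2 = 2.5
t_2 = 2
a_3 = 5.5
b_3 = 3
c_3 = 4.5
s_3 = 1.5
a_4 = 4
b_4 = 5.5
c_4 = 4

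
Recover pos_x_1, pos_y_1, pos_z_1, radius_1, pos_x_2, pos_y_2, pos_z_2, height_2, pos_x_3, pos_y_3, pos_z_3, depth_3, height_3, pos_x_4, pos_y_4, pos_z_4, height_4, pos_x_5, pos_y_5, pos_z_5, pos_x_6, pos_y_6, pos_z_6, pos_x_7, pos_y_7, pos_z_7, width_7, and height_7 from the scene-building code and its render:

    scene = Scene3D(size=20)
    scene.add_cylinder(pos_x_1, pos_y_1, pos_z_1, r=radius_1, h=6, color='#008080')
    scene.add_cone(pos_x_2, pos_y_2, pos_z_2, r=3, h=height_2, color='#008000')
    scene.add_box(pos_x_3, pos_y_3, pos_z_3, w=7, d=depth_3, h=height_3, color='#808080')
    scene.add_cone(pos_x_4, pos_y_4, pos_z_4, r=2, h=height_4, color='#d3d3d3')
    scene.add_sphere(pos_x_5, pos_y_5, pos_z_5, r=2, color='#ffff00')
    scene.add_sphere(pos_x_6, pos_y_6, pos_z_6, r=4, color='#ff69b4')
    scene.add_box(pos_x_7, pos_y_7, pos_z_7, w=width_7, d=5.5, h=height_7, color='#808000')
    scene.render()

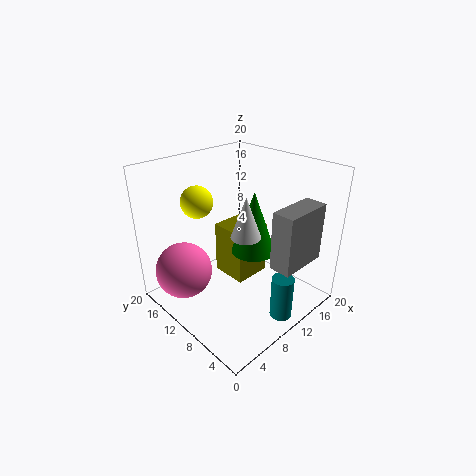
pos_x_1 = 11
pos_y_1 = 2.5
pos_z_1 = 0.5
radius_1 = 1.5
pos_x_2 = 11
pos_y_2 = 8
pos_z_2 = 8.5
height_2 = 8.5
pos_x_3 = 10.5
pos_y_3 = 1.5
pos_z_3 = 7.5
depth_3 = 3
height_3 = 8
pos_x_4 = 9
pos_y_4 = 7.5
pos_z_4 = 11.5
height_4 = 5.5
pos_x_5 = 4.5
pos_y_5 = 11.5
pos_z_5 = 16.5
pos_x_6 = 4
pos_y_6 = 15
pos_z_6 = 5
pos_x_7 = 10.5
pos_y_7 = 10
pos_z_7 = 2
width_7 = 5.5
height_7 = 8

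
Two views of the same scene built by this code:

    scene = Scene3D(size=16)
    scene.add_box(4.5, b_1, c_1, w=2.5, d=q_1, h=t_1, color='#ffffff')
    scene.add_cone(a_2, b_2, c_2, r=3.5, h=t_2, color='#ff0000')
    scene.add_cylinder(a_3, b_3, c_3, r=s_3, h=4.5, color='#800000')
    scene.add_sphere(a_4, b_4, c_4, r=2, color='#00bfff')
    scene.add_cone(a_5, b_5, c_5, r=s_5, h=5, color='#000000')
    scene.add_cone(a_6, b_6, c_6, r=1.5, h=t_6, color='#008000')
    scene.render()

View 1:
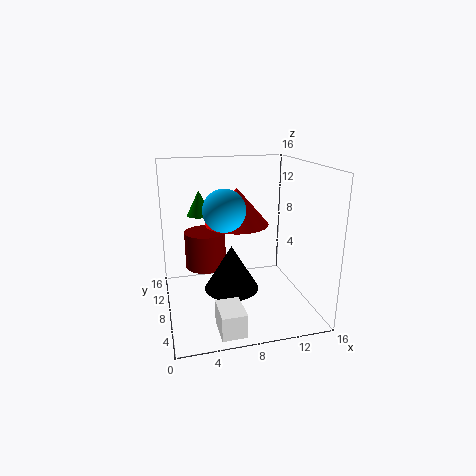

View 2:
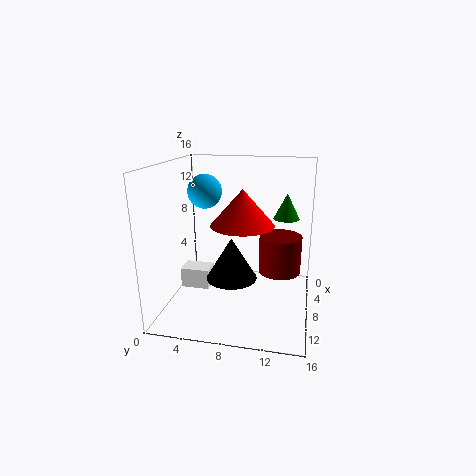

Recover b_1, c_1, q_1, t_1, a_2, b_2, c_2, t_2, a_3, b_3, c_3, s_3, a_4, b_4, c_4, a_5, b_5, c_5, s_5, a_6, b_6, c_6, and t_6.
b_1 = 0.5
c_1 = 0.5
q_1 = 3.5
t_1 = 2.5
a_2 = 8
b_2 = 8.5
c_2 = 9.5
t_2 = 4
a_3 = 5
b_3 = 12.5
c_3 = 3
s_3 = 2.5
a_4 = 5.5
b_4 = 3.5
c_4 = 12.5
a_5 = 7
b_5 = 7
c_5 = 2.5
s_5 = 3
a_6 = 4.5
b_6 = 13
c_6 = 9.5
t_6 = 3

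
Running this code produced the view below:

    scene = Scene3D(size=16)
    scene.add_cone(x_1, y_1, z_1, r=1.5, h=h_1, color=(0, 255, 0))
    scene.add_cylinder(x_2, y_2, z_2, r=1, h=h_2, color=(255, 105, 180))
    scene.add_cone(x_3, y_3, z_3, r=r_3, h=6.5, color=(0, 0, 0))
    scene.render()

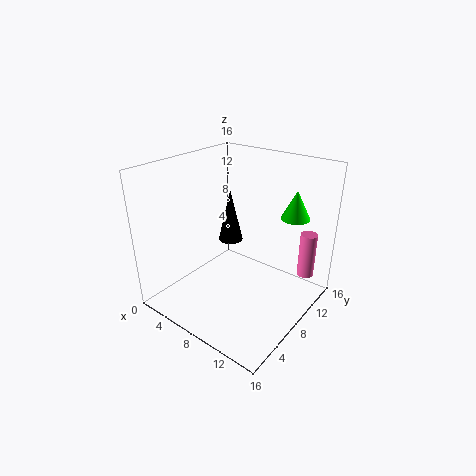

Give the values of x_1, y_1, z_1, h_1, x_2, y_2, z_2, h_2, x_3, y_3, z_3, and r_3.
x_1 = 13.5; y_1 = 10.5; z_1 = 11; h_1 = 3; x_2 = 13.5; y_2 = 14.5; z_2 = 2; h_2 = 5.5; x_3 = 4.5; y_3 = 11; z_3 = 5.5; r_3 = 1.5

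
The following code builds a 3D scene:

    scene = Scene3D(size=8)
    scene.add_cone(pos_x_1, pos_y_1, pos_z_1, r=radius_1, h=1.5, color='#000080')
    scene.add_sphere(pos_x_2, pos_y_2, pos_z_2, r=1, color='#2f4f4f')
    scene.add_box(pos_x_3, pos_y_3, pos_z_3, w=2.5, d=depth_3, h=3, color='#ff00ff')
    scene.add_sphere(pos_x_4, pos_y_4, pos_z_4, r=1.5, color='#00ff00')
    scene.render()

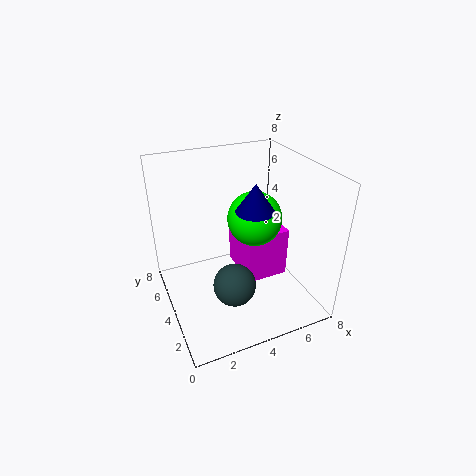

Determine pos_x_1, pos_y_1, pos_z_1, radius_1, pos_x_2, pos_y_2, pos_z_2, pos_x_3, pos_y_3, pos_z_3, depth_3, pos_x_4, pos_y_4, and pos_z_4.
pos_x_1 = 4.5, pos_y_1 = 3, pos_z_1 = 6, radius_1 = 1, pos_x_2 = 2.5, pos_y_2 = 1, pos_z_2 = 3.5, pos_x_3 = 4.5, pos_y_3 = 3.5, pos_z_3 = 1, depth_3 = 3, pos_x_4 = 5, pos_y_4 = 4, pos_z_4 = 5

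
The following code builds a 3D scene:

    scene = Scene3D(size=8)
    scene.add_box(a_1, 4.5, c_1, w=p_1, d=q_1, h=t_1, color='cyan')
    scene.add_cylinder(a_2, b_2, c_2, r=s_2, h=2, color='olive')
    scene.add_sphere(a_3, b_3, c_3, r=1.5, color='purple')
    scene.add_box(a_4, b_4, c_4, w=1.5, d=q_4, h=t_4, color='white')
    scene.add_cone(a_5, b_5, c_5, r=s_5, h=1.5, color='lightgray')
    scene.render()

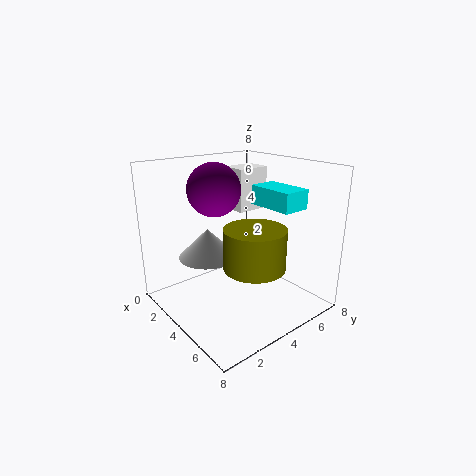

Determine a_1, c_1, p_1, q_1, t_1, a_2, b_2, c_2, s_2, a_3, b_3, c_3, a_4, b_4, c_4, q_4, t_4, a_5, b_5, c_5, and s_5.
a_1 = 4.5; c_1 = 6; p_1 = 2.5; q_1 = 1.5; t_1 = 1; a_2 = 6.5; b_2 = 3; c_2 = 3.5; s_2 = 1.5; a_3 = 2.5; b_3 = 3.5; c_3 = 6.5; a_4 = 1.5; b_4 = 5; c_4 = 5; q_4 = 2; t_4 = 2.5; a_5 = 4; b_5 = 2; c_5 = 3.5; s_5 = 1.5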